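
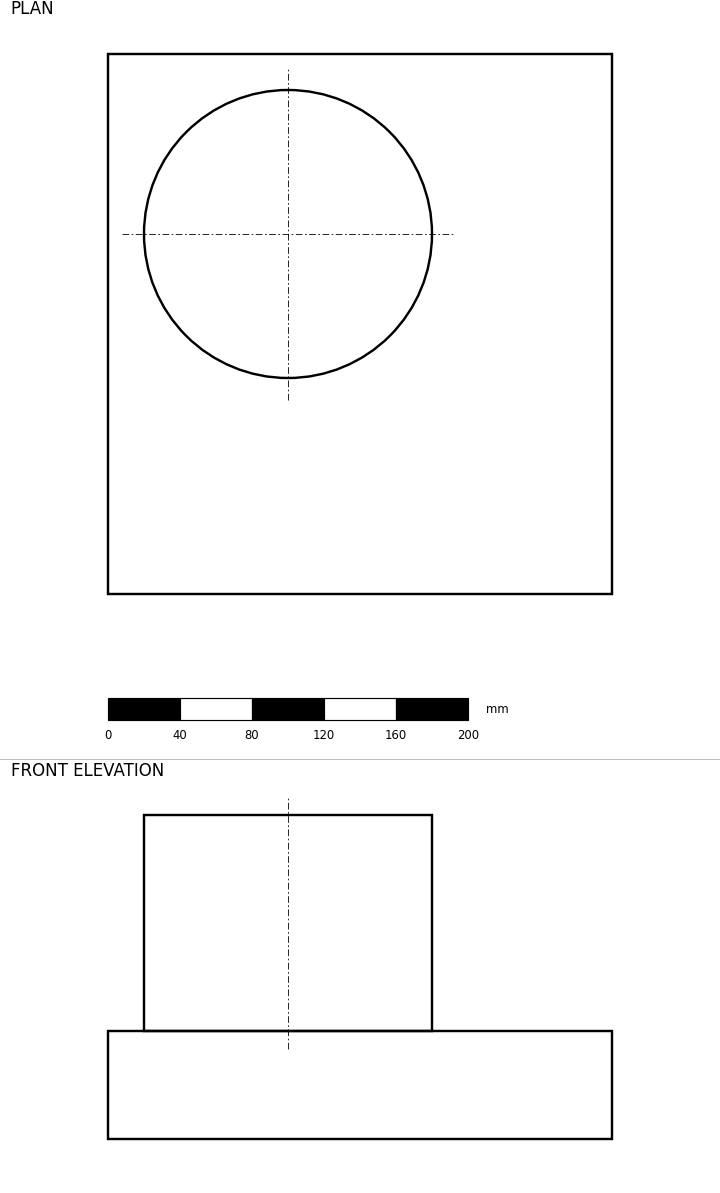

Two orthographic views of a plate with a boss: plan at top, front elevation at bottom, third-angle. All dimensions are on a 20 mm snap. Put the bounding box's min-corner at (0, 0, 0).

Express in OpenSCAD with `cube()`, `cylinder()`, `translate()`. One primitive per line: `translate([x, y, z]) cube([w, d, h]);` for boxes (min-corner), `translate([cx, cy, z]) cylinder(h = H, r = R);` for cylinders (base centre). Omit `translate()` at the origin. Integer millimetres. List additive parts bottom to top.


cube([280, 300, 60]);
translate([100, 200, 60]) cylinder(h = 120, r = 80);


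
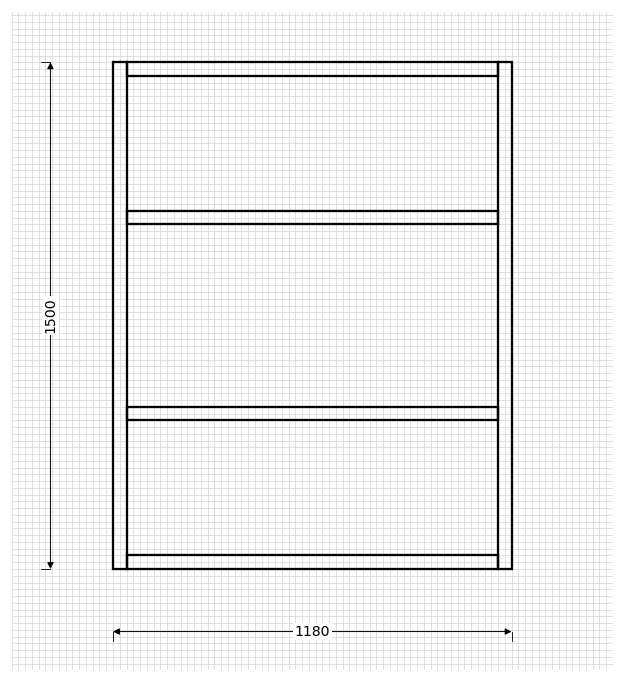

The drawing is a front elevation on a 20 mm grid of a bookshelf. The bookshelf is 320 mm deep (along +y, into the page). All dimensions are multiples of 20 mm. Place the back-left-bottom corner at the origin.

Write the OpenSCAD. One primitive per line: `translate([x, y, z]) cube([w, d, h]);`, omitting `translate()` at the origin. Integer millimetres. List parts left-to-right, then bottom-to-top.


cube([40, 320, 1500]);
translate([40, 0, 0]) cube([1100, 320, 40]);
translate([40, 0, 440]) cube([1100, 320, 40]);
translate([40, 0, 1020]) cube([1100, 320, 40]);
translate([40, 0, 1460]) cube([1100, 320, 40]);
translate([1140, 0, 0]) cube([40, 320, 1500]);


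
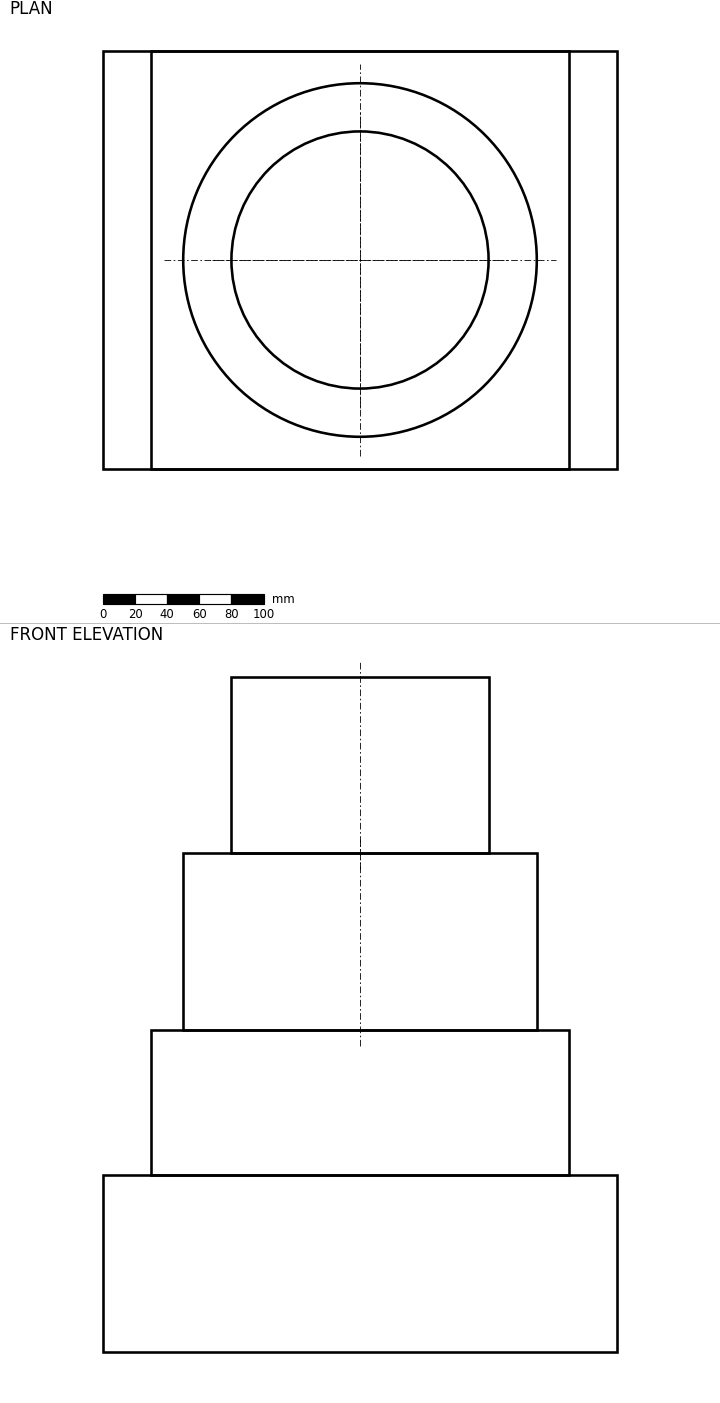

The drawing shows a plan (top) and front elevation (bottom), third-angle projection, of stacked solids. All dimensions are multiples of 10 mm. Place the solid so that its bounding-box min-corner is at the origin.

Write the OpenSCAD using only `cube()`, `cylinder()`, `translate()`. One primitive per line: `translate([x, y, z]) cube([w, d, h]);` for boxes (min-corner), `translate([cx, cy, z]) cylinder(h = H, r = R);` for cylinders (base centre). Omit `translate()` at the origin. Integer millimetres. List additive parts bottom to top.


cube([320, 260, 110]);
translate([30, 0, 110]) cube([260, 260, 90]);
translate([160, 130, 200]) cylinder(h = 110, r = 110);
translate([160, 130, 310]) cylinder(h = 110, r = 80);


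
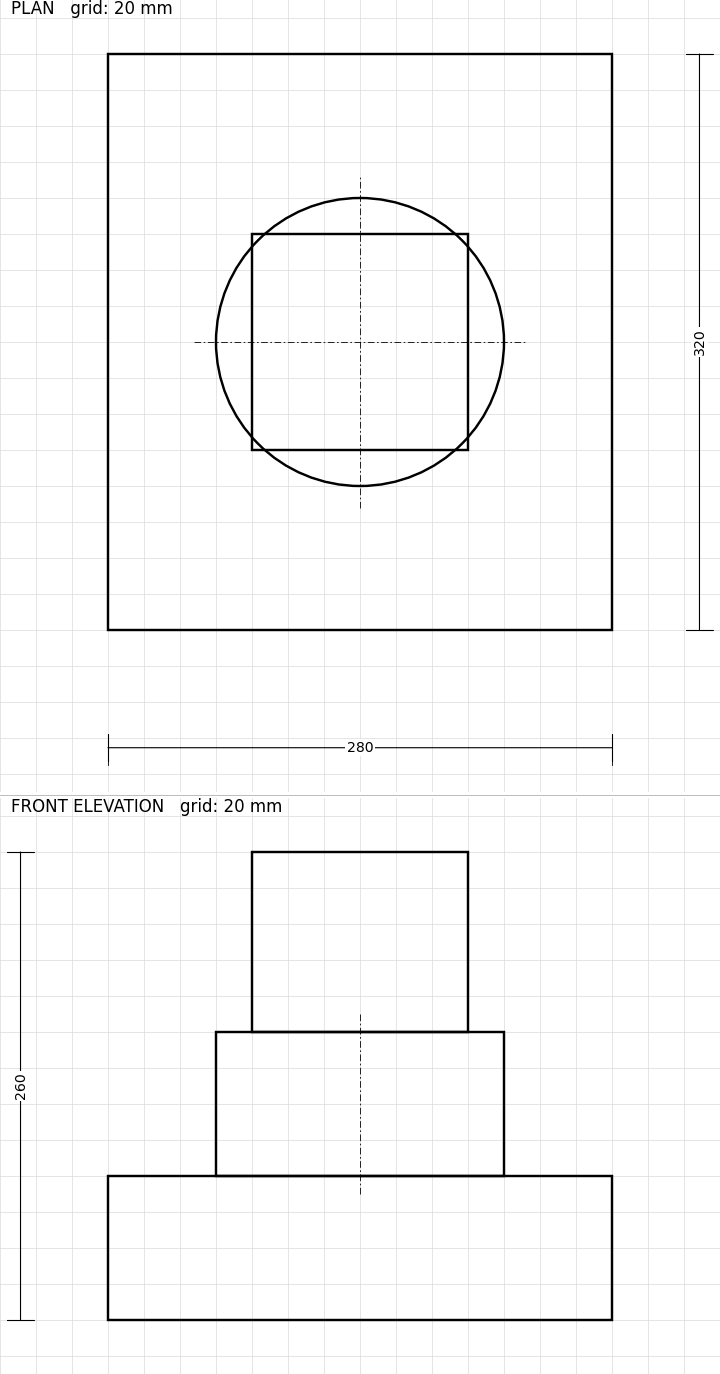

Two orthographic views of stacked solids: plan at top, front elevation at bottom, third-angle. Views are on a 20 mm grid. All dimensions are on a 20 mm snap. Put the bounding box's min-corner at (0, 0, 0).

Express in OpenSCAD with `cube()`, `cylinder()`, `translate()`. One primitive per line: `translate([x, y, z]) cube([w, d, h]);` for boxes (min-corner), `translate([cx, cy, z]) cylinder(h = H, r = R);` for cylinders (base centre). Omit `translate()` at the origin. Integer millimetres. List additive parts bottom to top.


cube([280, 320, 80]);
translate([140, 160, 80]) cylinder(h = 80, r = 80);
translate([80, 100, 160]) cube([120, 120, 100]);


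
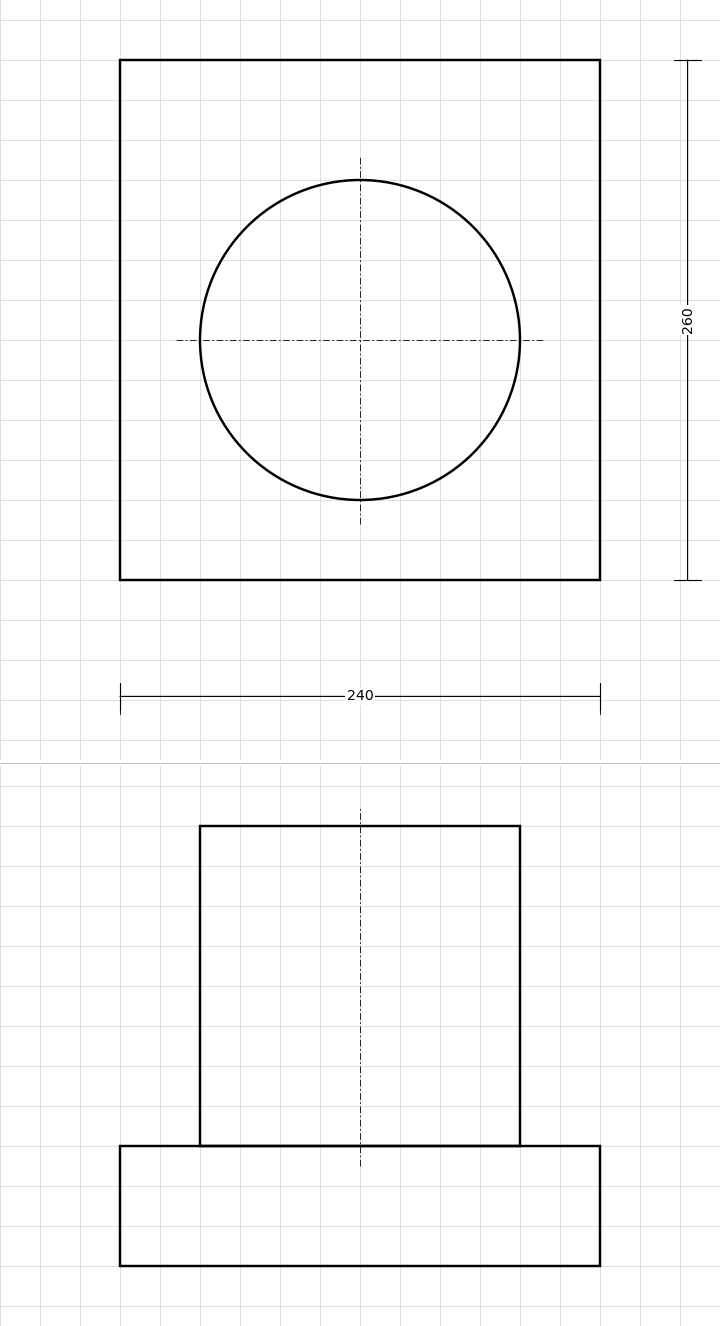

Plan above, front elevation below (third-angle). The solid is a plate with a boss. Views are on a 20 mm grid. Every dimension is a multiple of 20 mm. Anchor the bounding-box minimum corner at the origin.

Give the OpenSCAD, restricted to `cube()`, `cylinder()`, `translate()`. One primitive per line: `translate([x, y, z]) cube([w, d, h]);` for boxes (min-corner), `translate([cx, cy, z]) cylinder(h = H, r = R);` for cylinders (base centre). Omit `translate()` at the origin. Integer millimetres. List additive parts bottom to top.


cube([240, 260, 60]);
translate([120, 120, 60]) cylinder(h = 160, r = 80);


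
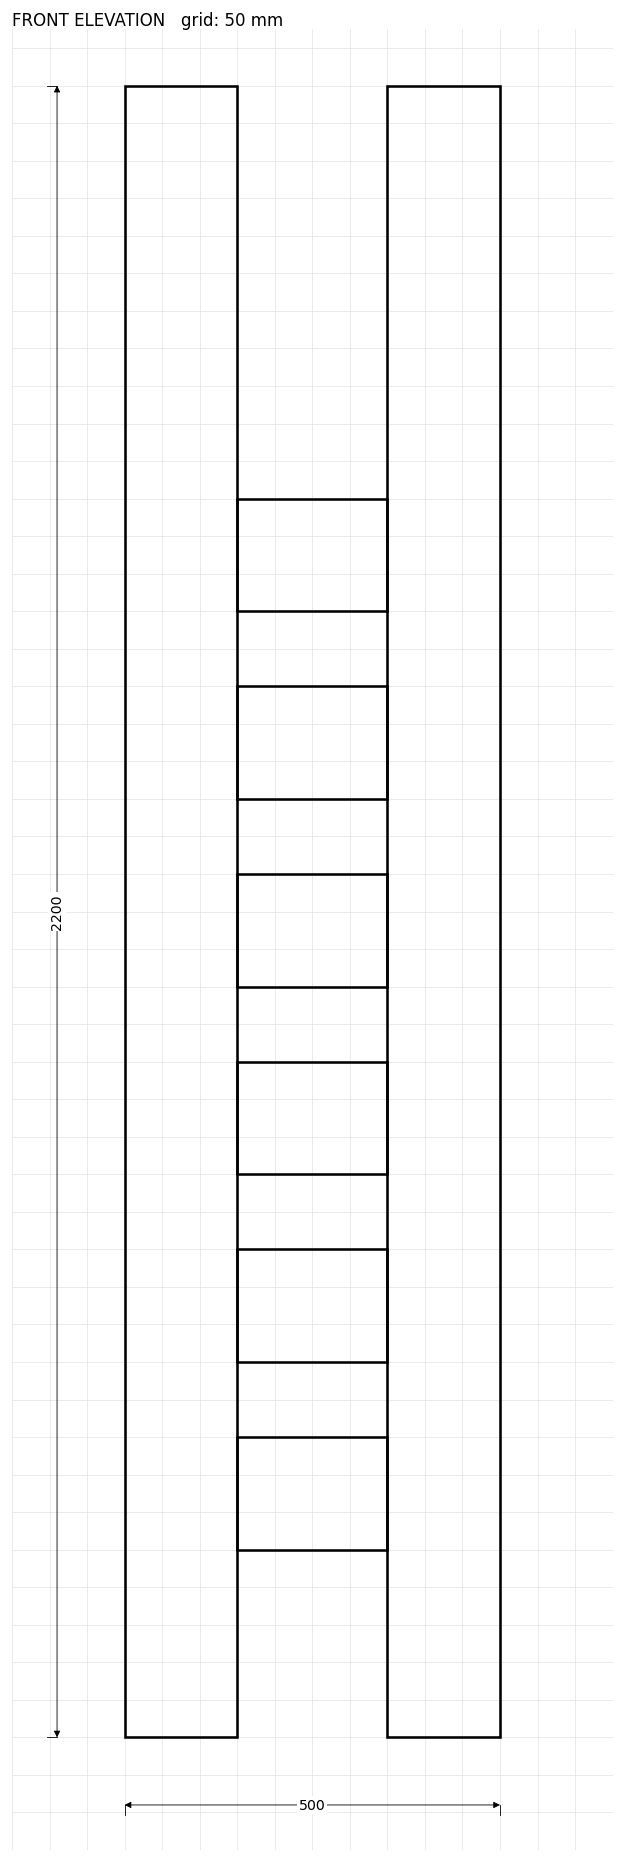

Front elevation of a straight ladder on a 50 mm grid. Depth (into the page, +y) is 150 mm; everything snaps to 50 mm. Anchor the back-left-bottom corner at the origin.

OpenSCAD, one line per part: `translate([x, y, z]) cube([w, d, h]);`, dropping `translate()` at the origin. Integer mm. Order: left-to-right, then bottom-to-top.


cube([150, 150, 2200]);
translate([150, 0, 250]) cube([200, 150, 150]);
translate([150, 0, 500]) cube([200, 150, 150]);
translate([150, 0, 750]) cube([200, 150, 150]);
translate([150, 0, 1000]) cube([200, 150, 150]);
translate([150, 0, 1250]) cube([200, 150, 150]);
translate([150, 0, 1500]) cube([200, 150, 150]);
translate([350, 0, 0]) cube([150, 150, 2200]);


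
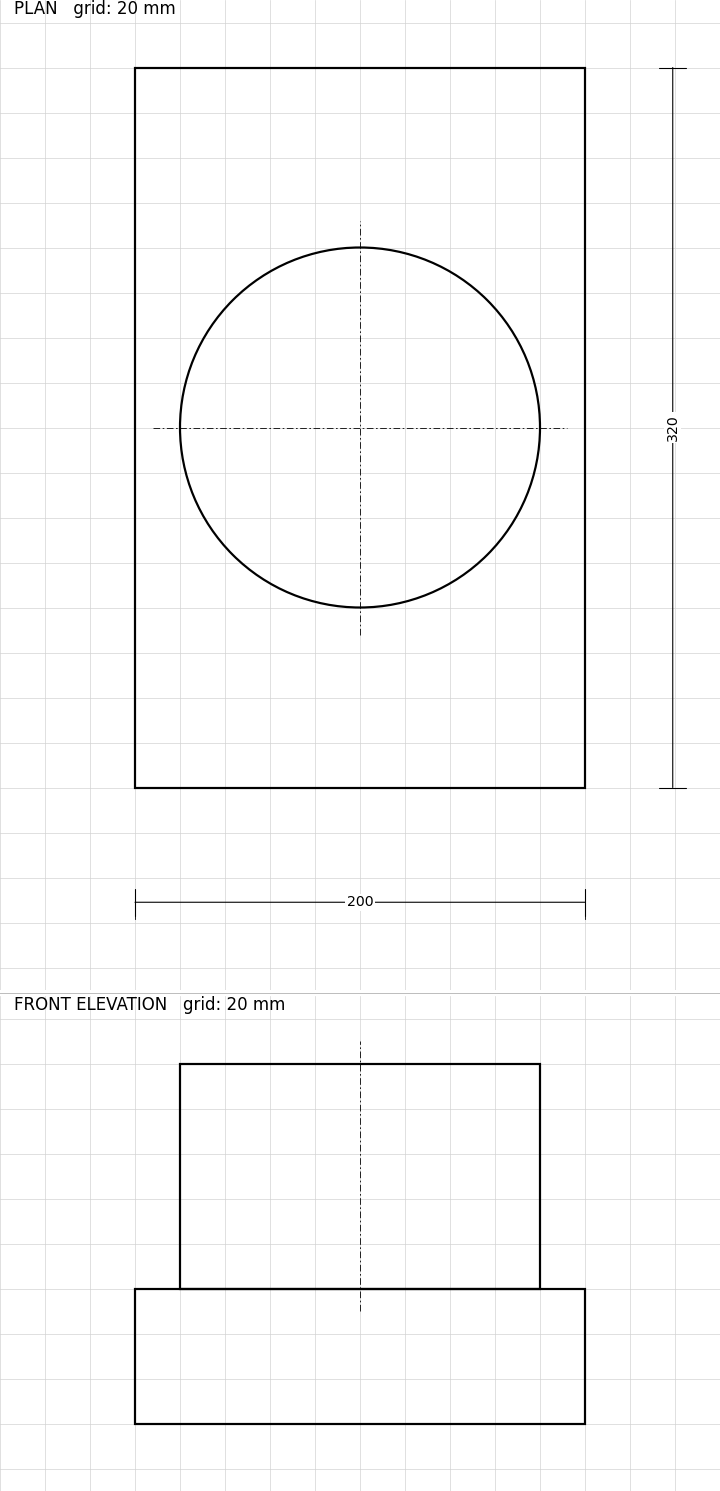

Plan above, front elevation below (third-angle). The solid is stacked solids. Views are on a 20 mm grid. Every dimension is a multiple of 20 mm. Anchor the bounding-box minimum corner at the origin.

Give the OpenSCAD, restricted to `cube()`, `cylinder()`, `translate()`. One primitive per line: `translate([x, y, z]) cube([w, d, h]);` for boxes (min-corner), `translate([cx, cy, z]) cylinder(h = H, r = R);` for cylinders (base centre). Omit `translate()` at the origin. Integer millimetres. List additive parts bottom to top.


cube([200, 320, 60]);
translate([100, 160, 60]) cylinder(h = 100, r = 80);


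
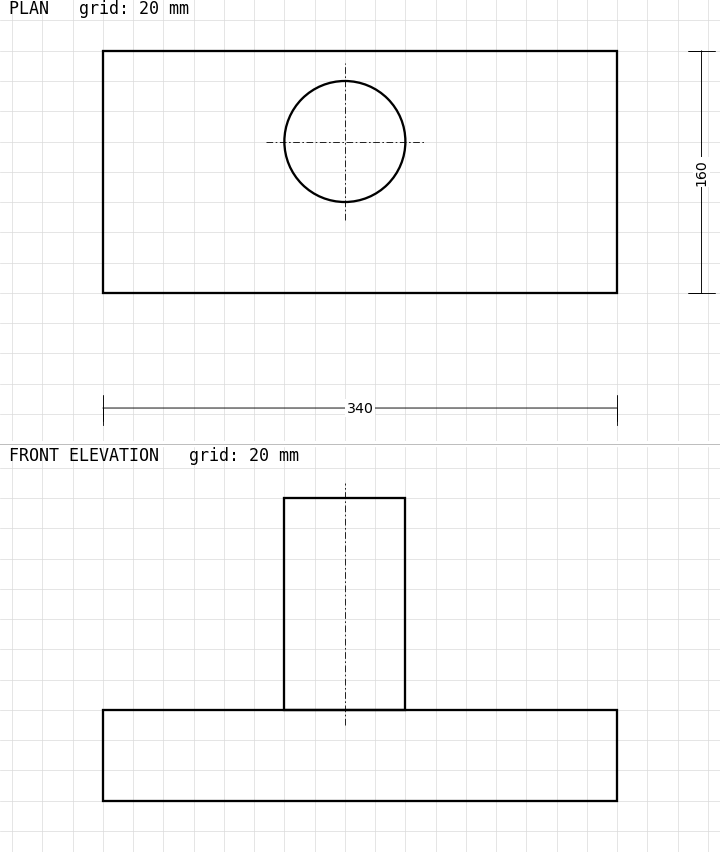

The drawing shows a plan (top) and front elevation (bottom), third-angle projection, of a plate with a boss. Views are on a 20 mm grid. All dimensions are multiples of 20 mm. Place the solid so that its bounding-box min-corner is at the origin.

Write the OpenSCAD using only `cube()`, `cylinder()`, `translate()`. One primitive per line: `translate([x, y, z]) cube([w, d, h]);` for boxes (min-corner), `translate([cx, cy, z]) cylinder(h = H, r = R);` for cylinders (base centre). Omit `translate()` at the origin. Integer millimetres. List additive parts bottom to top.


cube([340, 160, 60]);
translate([160, 100, 60]) cylinder(h = 140, r = 40);


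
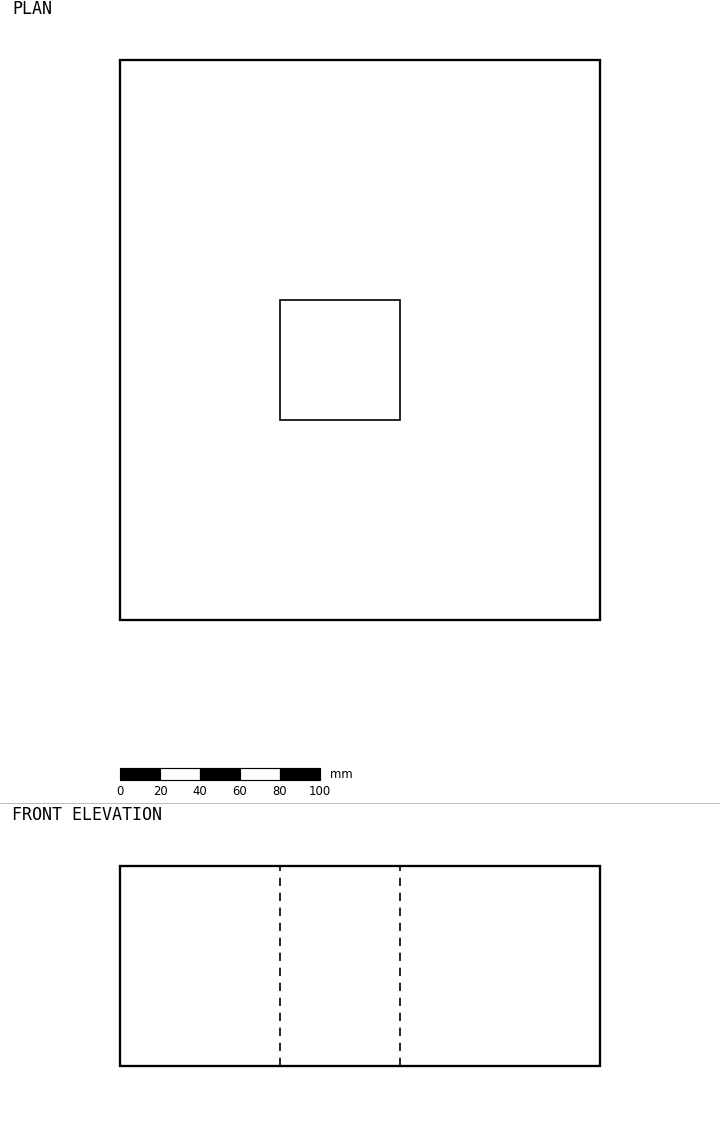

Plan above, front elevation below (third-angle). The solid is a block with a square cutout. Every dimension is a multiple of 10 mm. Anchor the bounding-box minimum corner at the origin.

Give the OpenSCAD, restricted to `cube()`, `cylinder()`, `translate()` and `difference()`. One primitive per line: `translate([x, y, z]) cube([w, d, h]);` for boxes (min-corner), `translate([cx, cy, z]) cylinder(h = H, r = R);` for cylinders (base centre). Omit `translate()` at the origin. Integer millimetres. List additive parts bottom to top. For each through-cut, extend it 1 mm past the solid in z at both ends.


difference() {
  cube([240, 280, 100]);
  translate([80, 100, -1]) cube([60, 60, 102]);
}


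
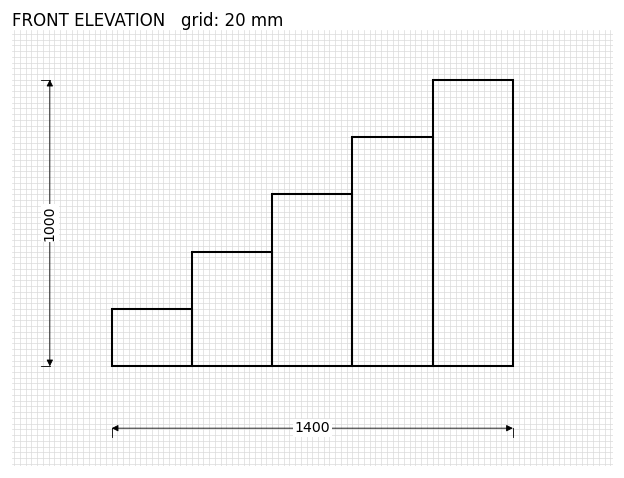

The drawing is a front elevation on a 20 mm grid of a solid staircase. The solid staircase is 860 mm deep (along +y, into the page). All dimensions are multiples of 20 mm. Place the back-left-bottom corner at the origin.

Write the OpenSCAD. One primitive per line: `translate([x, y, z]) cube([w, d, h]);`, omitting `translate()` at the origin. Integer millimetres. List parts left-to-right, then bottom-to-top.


cube([280, 860, 200]);
translate([280, 0, 0]) cube([280, 860, 400]);
translate([560, 0, 0]) cube([280, 860, 600]);
translate([840, 0, 0]) cube([280, 860, 800]);
translate([1120, 0, 0]) cube([280, 860, 1000]);


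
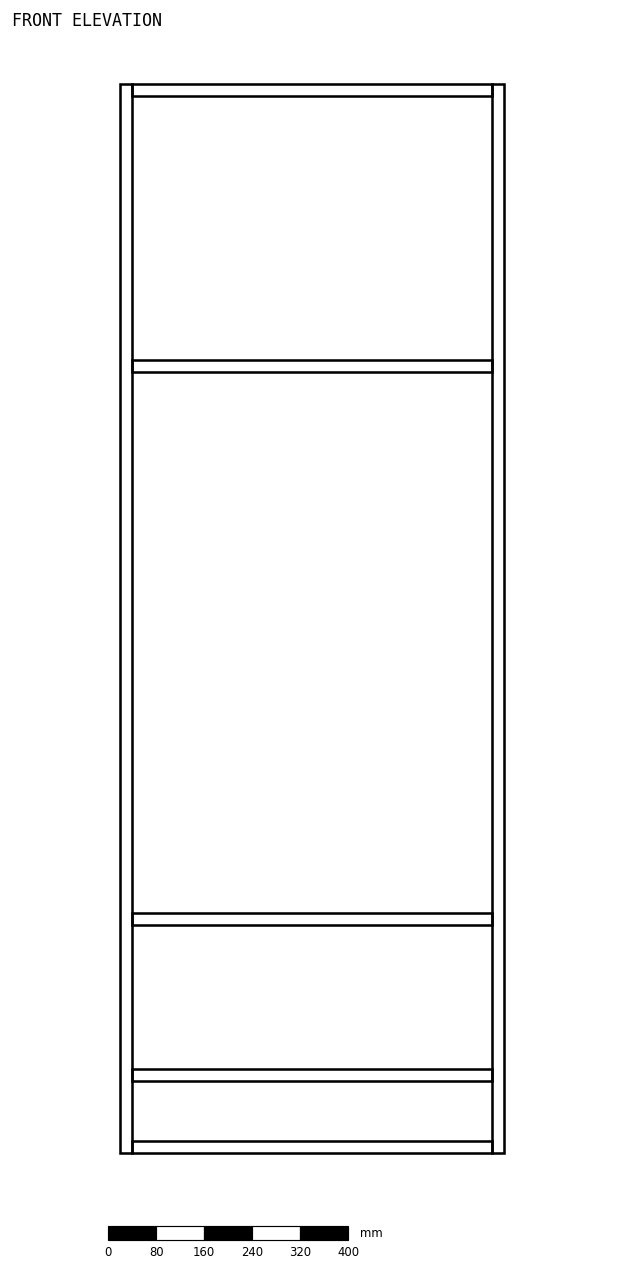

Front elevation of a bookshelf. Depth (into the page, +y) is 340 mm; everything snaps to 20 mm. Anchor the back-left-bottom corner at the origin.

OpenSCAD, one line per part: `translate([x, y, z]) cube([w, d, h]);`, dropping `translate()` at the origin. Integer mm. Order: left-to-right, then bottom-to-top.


cube([20, 340, 1780]);
translate([20, 0, 0]) cube([600, 340, 20]);
translate([20, 0, 120]) cube([600, 340, 20]);
translate([20, 0, 380]) cube([600, 340, 20]);
translate([20, 0, 1300]) cube([600, 340, 20]);
translate([20, 0, 1760]) cube([600, 340, 20]);
translate([620, 0, 0]) cube([20, 340, 1780]);


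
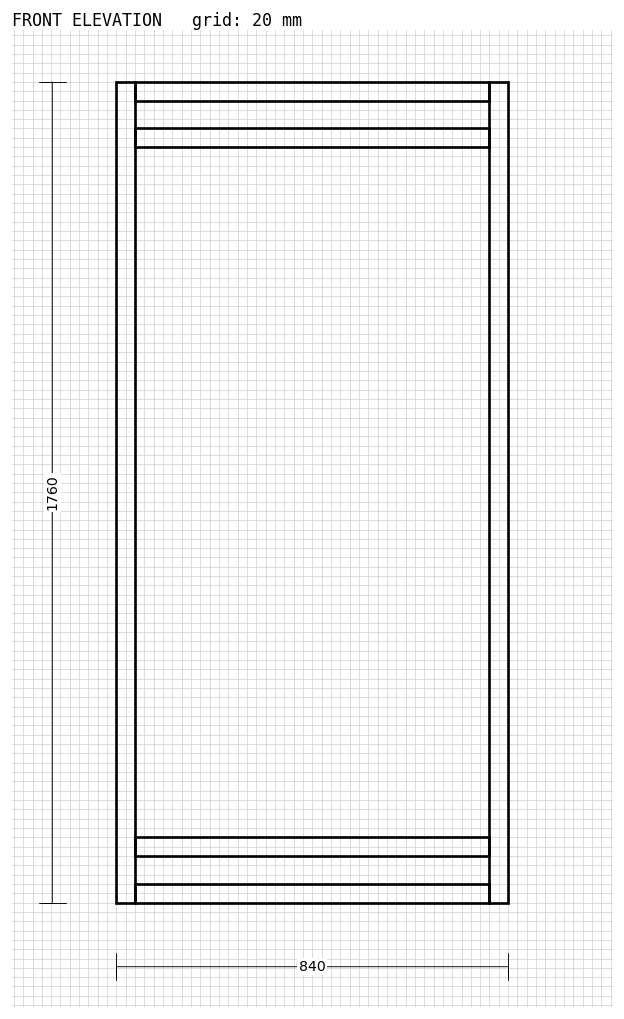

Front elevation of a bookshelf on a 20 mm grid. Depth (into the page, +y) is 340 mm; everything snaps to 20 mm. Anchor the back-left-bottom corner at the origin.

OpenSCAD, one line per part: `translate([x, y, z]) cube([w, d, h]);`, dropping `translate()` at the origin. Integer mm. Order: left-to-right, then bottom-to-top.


cube([40, 340, 1760]);
translate([40, 0, 0]) cube([760, 340, 40]);
translate([40, 0, 100]) cube([760, 340, 40]);
translate([40, 0, 1620]) cube([760, 340, 40]);
translate([40, 0, 1720]) cube([760, 340, 40]);
translate([800, 0, 0]) cube([40, 340, 1760]);


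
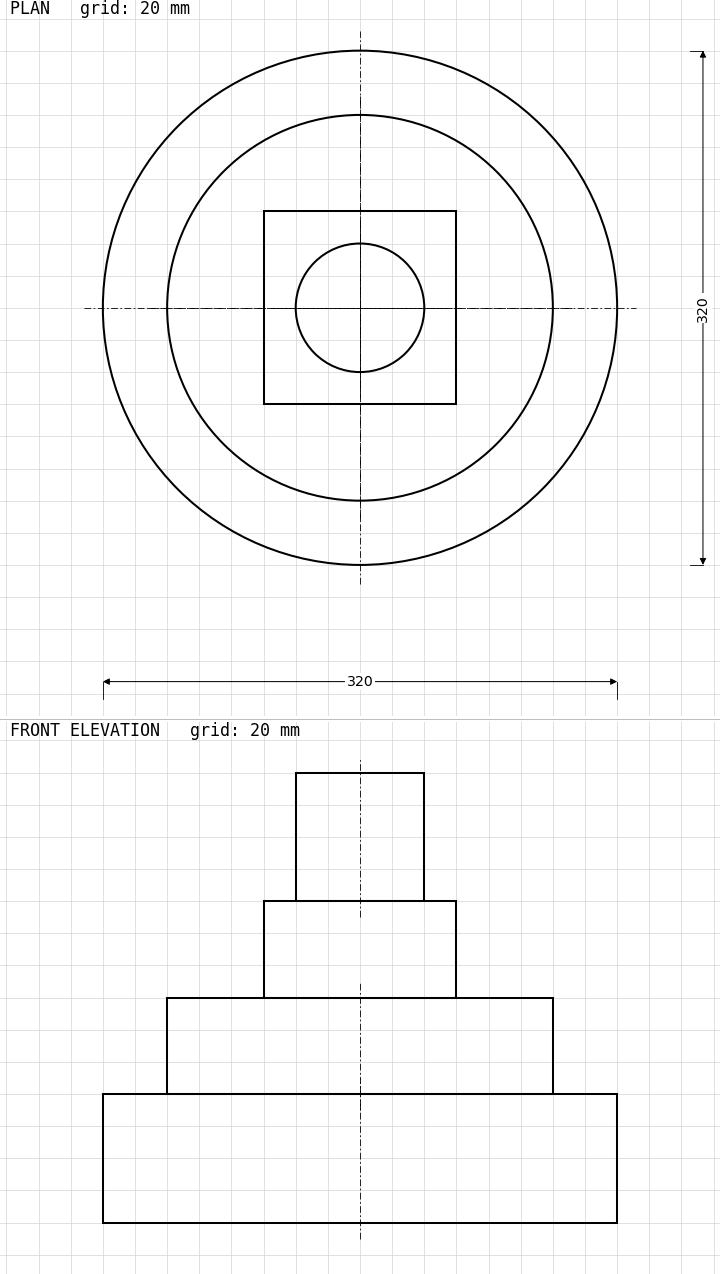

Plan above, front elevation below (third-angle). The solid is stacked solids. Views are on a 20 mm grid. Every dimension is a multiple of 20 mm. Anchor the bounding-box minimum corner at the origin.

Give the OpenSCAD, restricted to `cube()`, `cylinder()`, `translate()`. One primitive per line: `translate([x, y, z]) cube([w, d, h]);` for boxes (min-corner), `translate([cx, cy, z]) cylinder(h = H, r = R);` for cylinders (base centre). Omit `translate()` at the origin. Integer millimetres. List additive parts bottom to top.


translate([160, 160, 0]) cylinder(h = 80, r = 160);
translate([160, 160, 80]) cylinder(h = 60, r = 120);
translate([100, 100, 140]) cube([120, 120, 60]);
translate([160, 160, 200]) cylinder(h = 80, r = 40);


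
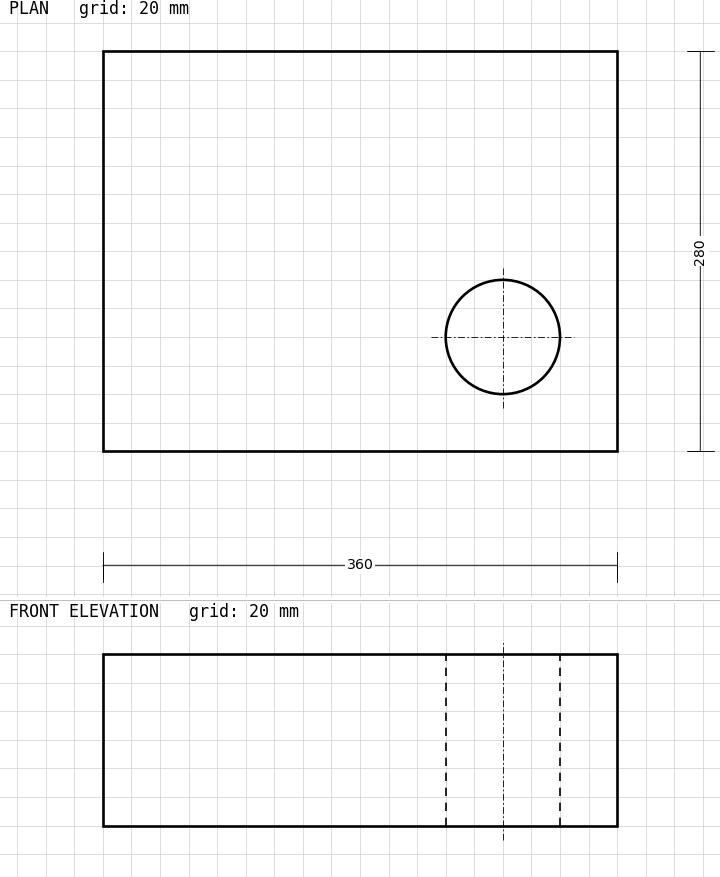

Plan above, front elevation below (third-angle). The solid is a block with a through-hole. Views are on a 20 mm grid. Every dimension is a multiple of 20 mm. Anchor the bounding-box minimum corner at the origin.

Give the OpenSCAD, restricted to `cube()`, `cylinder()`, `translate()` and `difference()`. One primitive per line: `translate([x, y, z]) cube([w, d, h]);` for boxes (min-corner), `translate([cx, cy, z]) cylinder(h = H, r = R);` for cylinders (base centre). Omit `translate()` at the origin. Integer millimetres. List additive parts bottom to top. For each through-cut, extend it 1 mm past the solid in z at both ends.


difference() {
  cube([360, 280, 120]);
  translate([280, 80, -1]) cylinder(h = 122, r = 40);
}


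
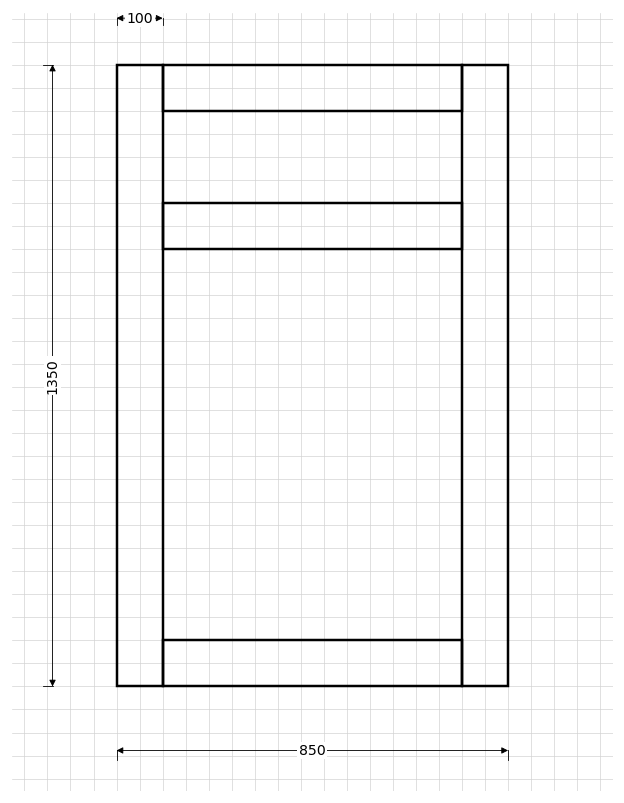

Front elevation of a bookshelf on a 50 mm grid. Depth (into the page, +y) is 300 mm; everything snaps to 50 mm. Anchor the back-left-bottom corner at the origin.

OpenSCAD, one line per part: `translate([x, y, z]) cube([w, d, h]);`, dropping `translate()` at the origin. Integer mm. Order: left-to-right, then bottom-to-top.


cube([100, 300, 1350]);
translate([100, 0, 0]) cube([650, 300, 100]);
translate([100, 0, 950]) cube([650, 300, 100]);
translate([100, 0, 1250]) cube([650, 300, 100]);
translate([750, 0, 0]) cube([100, 300, 1350]);


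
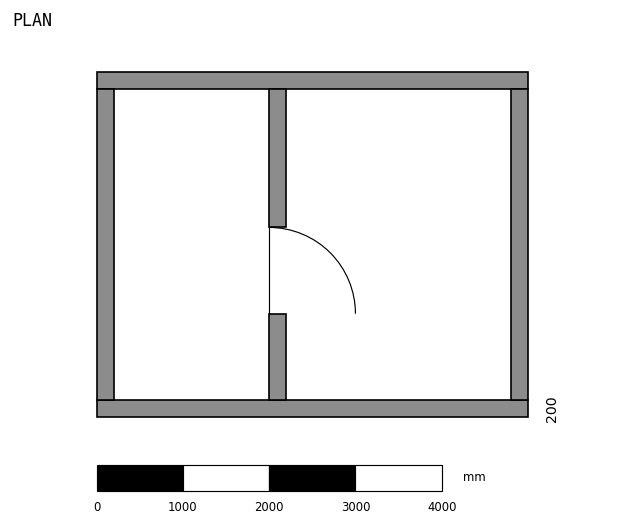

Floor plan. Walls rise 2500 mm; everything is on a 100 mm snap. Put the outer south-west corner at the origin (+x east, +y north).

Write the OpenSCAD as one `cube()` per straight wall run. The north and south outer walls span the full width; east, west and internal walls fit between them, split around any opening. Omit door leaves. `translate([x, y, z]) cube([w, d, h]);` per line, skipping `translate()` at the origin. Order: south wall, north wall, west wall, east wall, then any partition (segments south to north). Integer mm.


cube([5000, 200, 2500]);
translate([0, 3800, 0]) cube([5000, 200, 2500]);
translate([0, 200, 0]) cube([200, 3600, 2500]);
translate([4800, 200, 0]) cube([200, 3600, 2500]);
translate([2000, 200, 0]) cube([200, 1000, 2500]);
translate([2000, 2200, 0]) cube([200, 1600, 2500]);


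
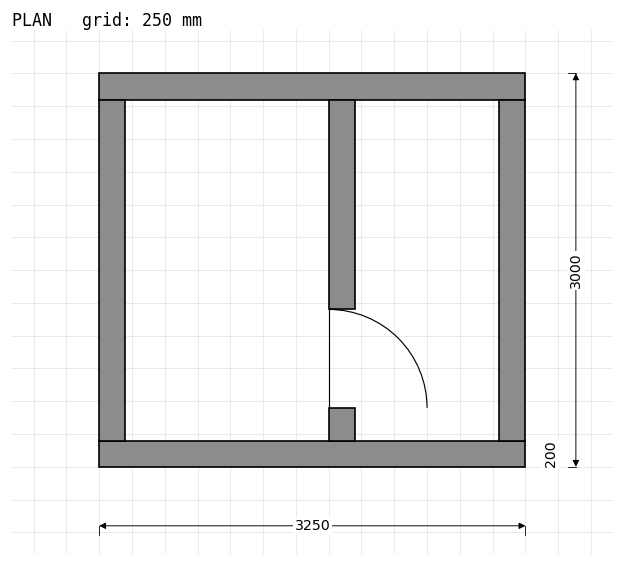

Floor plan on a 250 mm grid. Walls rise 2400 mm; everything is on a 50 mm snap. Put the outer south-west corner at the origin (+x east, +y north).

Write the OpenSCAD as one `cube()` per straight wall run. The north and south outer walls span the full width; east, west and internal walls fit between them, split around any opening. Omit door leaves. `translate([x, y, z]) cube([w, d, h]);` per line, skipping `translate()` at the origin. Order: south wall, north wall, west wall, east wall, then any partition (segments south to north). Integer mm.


cube([3250, 200, 2400]);
translate([0, 2800, 0]) cube([3250, 200, 2400]);
translate([0, 200, 0]) cube([200, 2600, 2400]);
translate([3050, 200, 0]) cube([200, 2600, 2400]);
translate([1750, 200, 0]) cube([200, 250, 2400]);
translate([1750, 1200, 0]) cube([200, 1600, 2400]);


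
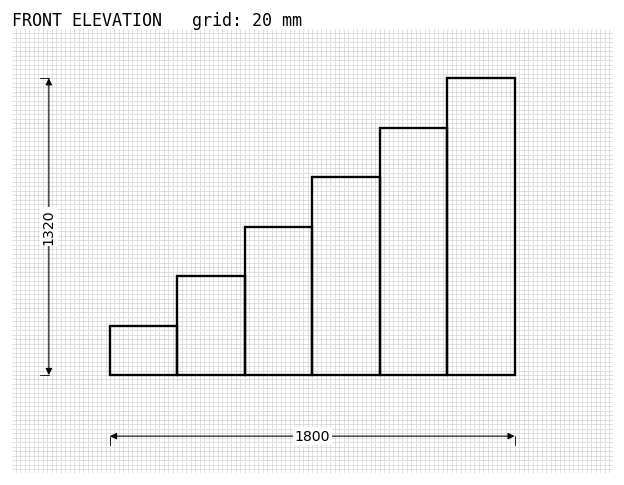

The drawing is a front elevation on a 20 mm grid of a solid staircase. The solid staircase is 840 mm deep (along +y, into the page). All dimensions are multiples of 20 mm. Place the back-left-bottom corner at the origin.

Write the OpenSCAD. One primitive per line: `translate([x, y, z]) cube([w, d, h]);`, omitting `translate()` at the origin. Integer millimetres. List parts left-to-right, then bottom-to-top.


cube([300, 840, 220]);
translate([300, 0, 0]) cube([300, 840, 440]);
translate([600, 0, 0]) cube([300, 840, 660]);
translate([900, 0, 0]) cube([300, 840, 880]);
translate([1200, 0, 0]) cube([300, 840, 1100]);
translate([1500, 0, 0]) cube([300, 840, 1320]);


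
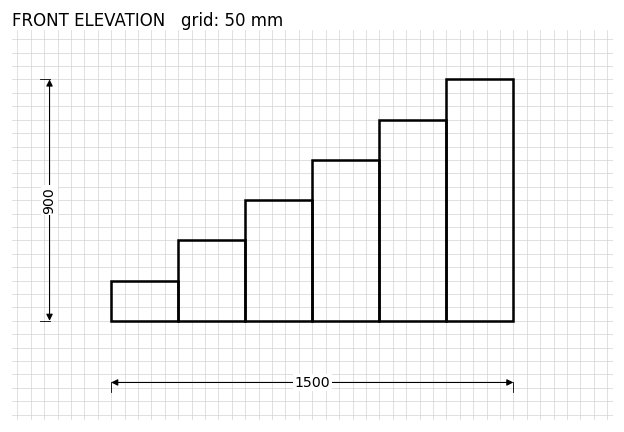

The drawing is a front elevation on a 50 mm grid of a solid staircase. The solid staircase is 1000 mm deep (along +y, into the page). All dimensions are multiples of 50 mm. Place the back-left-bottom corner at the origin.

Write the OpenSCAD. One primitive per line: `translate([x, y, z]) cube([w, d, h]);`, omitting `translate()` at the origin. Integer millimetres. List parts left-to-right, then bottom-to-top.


cube([250, 1000, 150]);
translate([250, 0, 0]) cube([250, 1000, 300]);
translate([500, 0, 0]) cube([250, 1000, 450]);
translate([750, 0, 0]) cube([250, 1000, 600]);
translate([1000, 0, 0]) cube([250, 1000, 750]);
translate([1250, 0, 0]) cube([250, 1000, 900]);


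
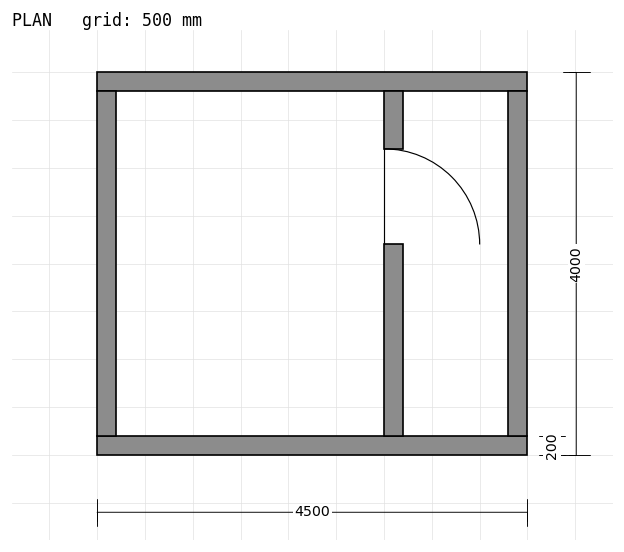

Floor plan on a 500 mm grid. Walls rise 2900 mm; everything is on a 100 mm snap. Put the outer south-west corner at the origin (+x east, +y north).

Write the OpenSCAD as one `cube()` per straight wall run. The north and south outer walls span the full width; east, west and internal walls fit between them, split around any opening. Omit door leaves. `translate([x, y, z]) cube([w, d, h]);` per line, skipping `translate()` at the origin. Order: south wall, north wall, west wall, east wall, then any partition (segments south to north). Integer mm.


cube([4500, 200, 2900]);
translate([0, 3800, 0]) cube([4500, 200, 2900]);
translate([0, 200, 0]) cube([200, 3600, 2900]);
translate([4300, 200, 0]) cube([200, 3600, 2900]);
translate([3000, 200, 0]) cube([200, 2000, 2900]);
translate([3000, 3200, 0]) cube([200, 600, 2900]);


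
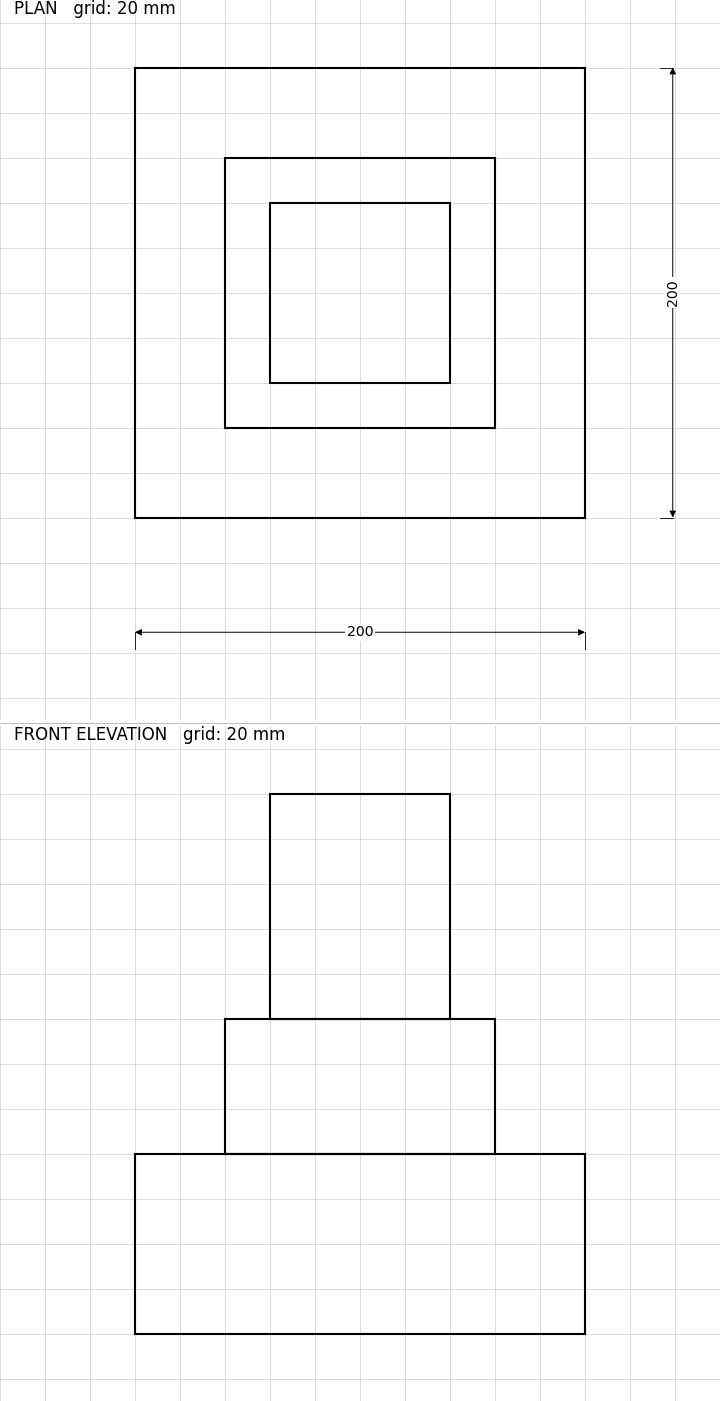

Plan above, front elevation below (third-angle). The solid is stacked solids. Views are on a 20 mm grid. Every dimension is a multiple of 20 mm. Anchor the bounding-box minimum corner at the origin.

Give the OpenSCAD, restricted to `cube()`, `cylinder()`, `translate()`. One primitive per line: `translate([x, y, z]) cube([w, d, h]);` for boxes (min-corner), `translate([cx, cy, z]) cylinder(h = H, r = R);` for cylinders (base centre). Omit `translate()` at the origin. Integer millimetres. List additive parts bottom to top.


cube([200, 200, 80]);
translate([40, 40, 80]) cube([120, 120, 60]);
translate([60, 60, 140]) cube([80, 80, 100]);


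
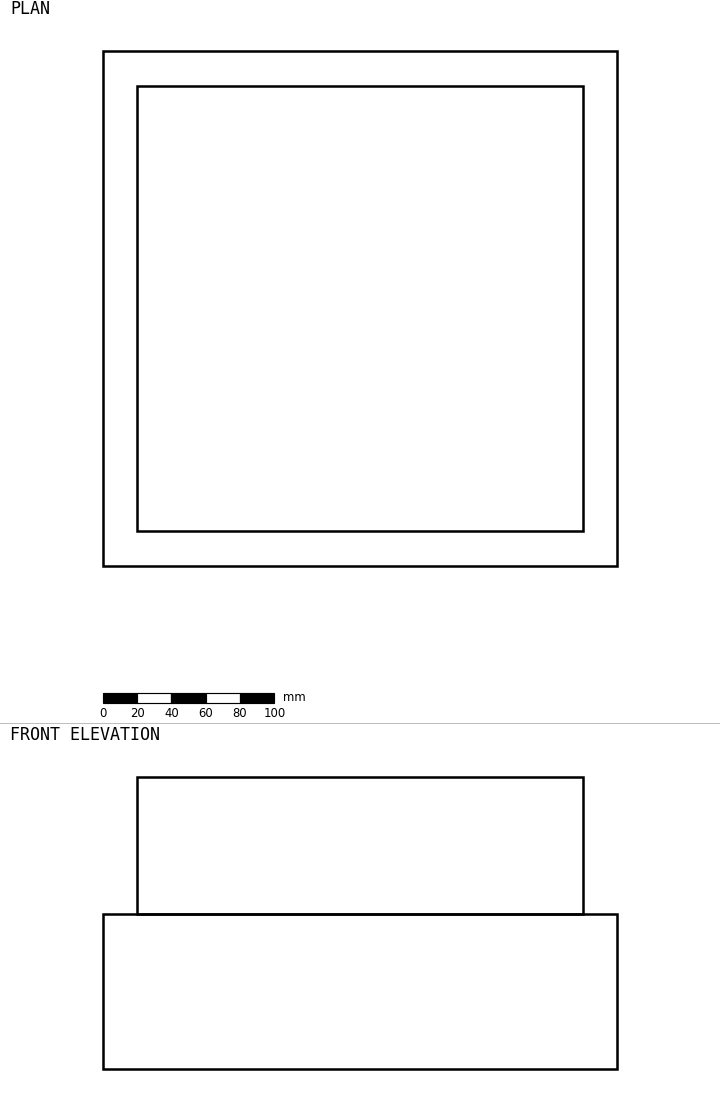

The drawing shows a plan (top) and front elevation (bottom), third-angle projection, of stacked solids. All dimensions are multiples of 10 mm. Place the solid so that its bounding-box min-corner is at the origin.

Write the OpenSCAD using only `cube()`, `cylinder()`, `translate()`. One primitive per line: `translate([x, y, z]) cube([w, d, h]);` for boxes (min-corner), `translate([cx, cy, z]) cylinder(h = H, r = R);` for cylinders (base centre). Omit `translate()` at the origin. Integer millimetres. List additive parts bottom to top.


cube([300, 300, 90]);
translate([20, 20, 90]) cube([260, 260, 80]);


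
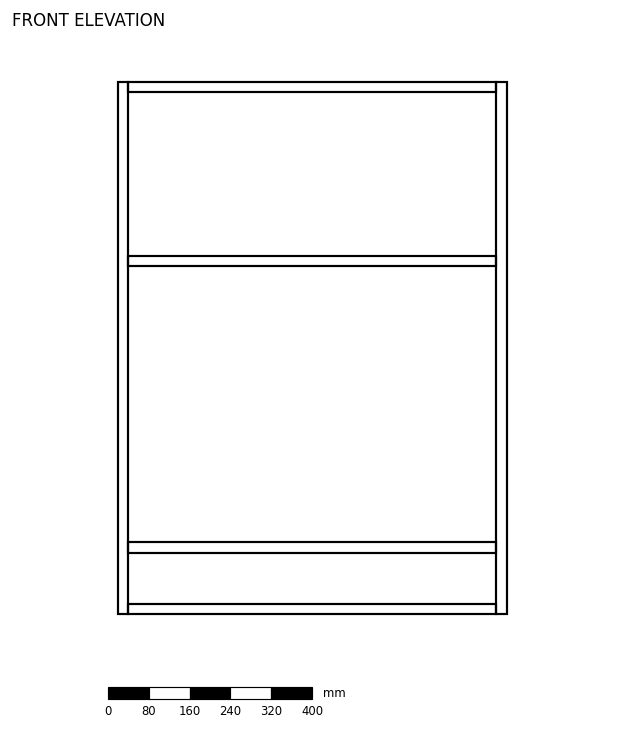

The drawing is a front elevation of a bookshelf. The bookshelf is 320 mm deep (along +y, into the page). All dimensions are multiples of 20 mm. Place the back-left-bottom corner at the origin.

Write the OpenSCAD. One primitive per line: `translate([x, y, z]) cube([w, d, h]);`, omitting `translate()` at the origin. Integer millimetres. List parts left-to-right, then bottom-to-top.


cube([20, 320, 1040]);
translate([20, 0, 0]) cube([720, 320, 20]);
translate([20, 0, 120]) cube([720, 320, 20]);
translate([20, 0, 680]) cube([720, 320, 20]);
translate([20, 0, 1020]) cube([720, 320, 20]);
translate([740, 0, 0]) cube([20, 320, 1040]);


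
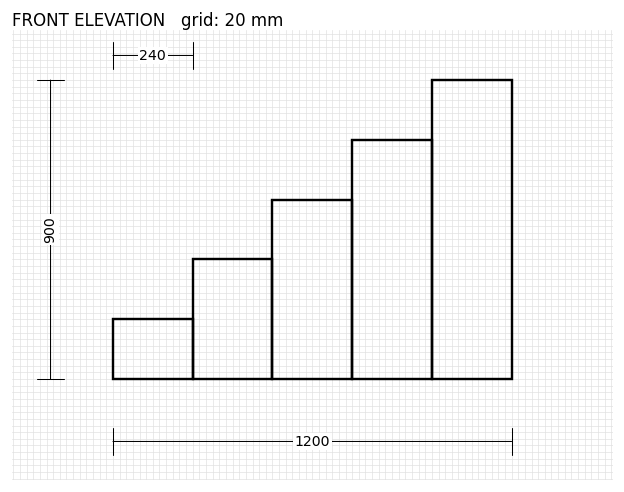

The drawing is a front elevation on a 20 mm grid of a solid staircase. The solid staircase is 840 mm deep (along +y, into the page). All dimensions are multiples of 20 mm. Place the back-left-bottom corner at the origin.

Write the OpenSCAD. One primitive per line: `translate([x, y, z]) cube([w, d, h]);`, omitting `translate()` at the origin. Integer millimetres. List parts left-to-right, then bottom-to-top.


cube([240, 840, 180]);
translate([240, 0, 0]) cube([240, 840, 360]);
translate([480, 0, 0]) cube([240, 840, 540]);
translate([720, 0, 0]) cube([240, 840, 720]);
translate([960, 0, 0]) cube([240, 840, 900]);


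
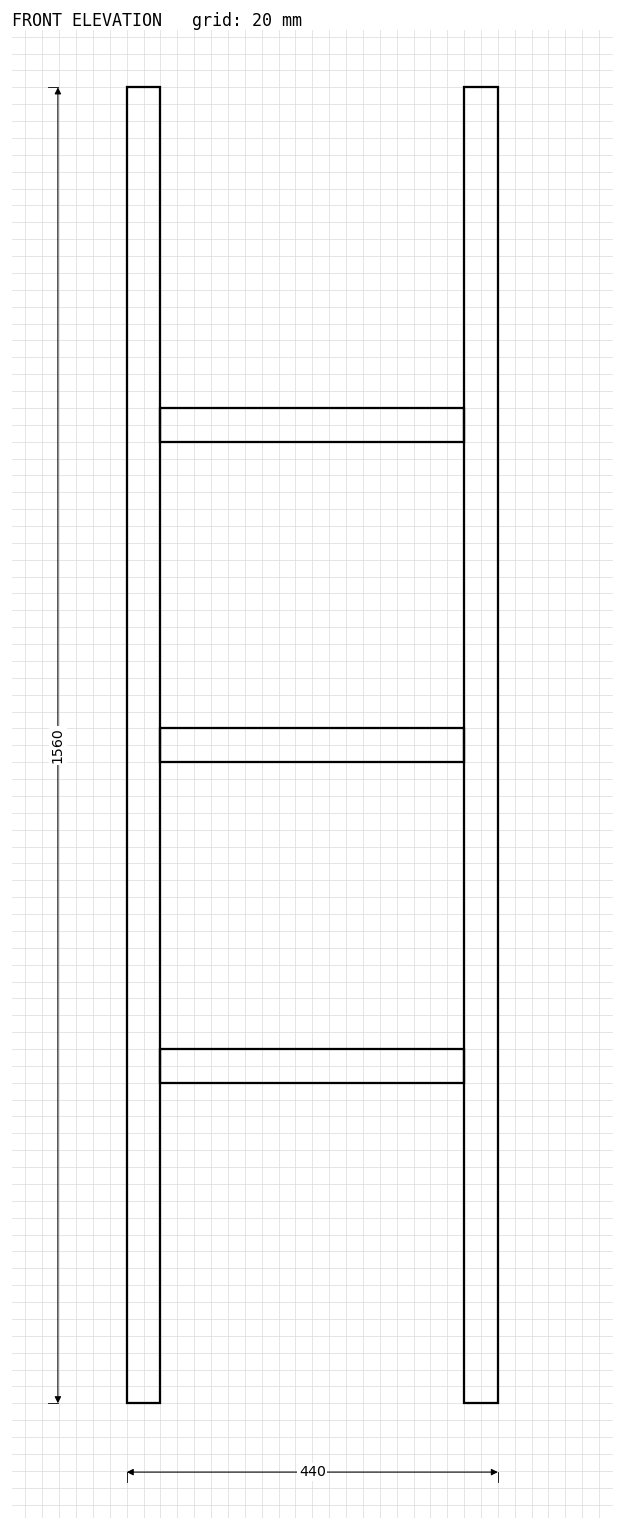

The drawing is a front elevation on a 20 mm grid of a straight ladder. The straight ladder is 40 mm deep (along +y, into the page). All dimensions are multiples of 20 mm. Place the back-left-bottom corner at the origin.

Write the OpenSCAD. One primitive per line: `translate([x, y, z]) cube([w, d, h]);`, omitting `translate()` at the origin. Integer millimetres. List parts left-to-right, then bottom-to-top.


cube([40, 40, 1560]);
translate([40, 0, 380]) cube([360, 40, 40]);
translate([40, 0, 760]) cube([360, 40, 40]);
translate([40, 0, 1140]) cube([360, 40, 40]);
translate([400, 0, 0]) cube([40, 40, 1560]);


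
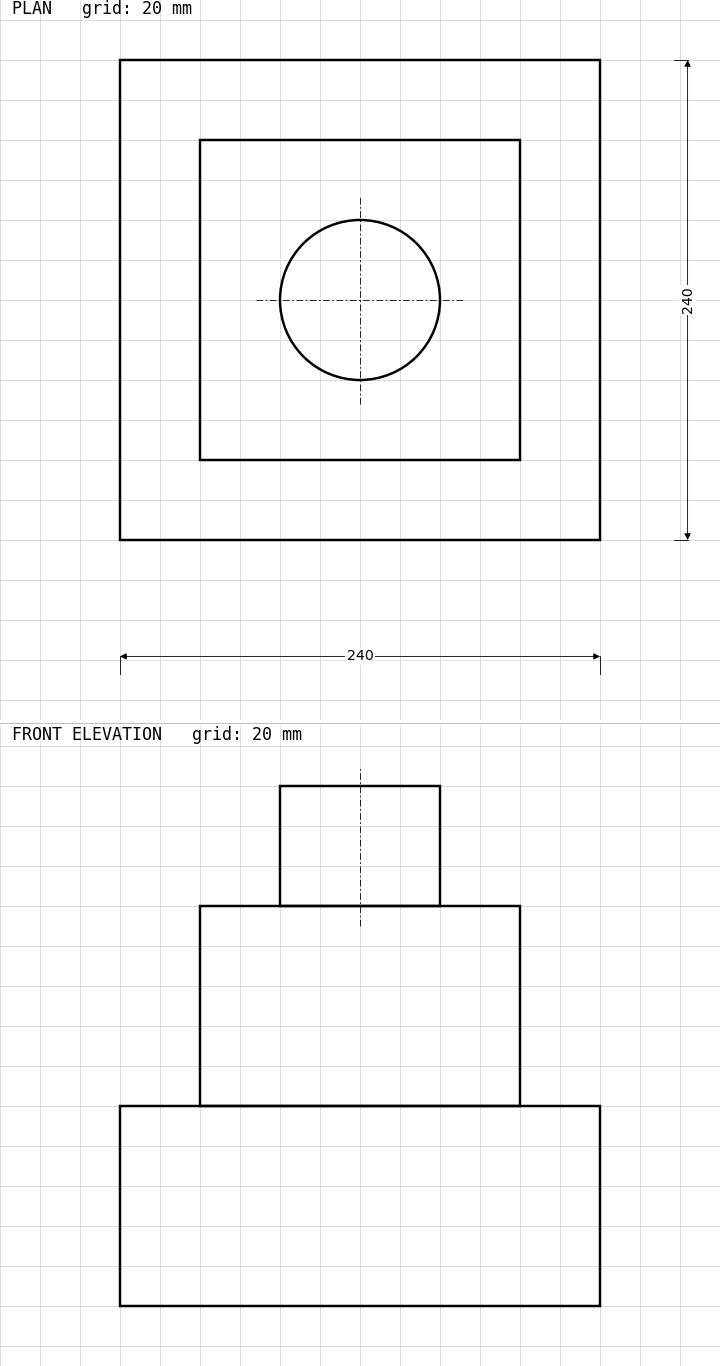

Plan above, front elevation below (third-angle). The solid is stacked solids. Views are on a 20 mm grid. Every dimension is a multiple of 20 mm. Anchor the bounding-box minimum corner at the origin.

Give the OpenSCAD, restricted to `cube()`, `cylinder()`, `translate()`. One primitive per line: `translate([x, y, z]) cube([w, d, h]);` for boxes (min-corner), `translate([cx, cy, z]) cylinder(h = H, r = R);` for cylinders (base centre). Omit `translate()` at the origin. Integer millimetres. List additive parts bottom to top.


cube([240, 240, 100]);
translate([40, 40, 100]) cube([160, 160, 100]);
translate([120, 120, 200]) cylinder(h = 60, r = 40);


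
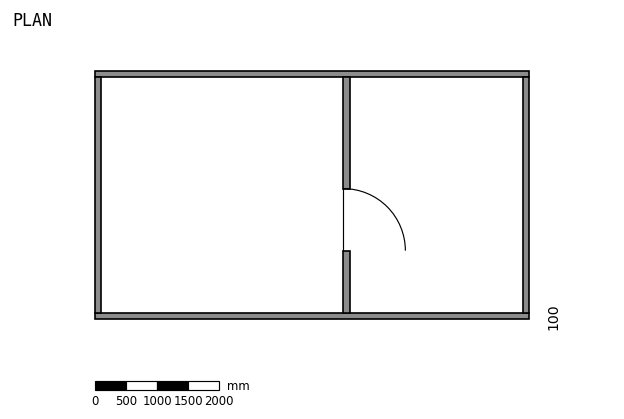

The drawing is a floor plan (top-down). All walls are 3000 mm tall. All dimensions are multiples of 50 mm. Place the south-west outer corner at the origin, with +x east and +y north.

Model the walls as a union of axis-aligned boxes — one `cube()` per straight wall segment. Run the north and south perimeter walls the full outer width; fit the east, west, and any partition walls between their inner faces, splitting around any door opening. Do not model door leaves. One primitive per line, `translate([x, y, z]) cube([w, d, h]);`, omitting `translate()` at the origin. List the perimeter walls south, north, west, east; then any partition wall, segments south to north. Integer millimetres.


cube([7000, 100, 3000]);
translate([0, 3900, 0]) cube([7000, 100, 3000]);
translate([0, 100, 0]) cube([100, 3800, 3000]);
translate([6900, 100, 0]) cube([100, 3800, 3000]);
translate([4000, 100, 0]) cube([100, 1000, 3000]);
translate([4000, 2100, 0]) cube([100, 1800, 3000]);


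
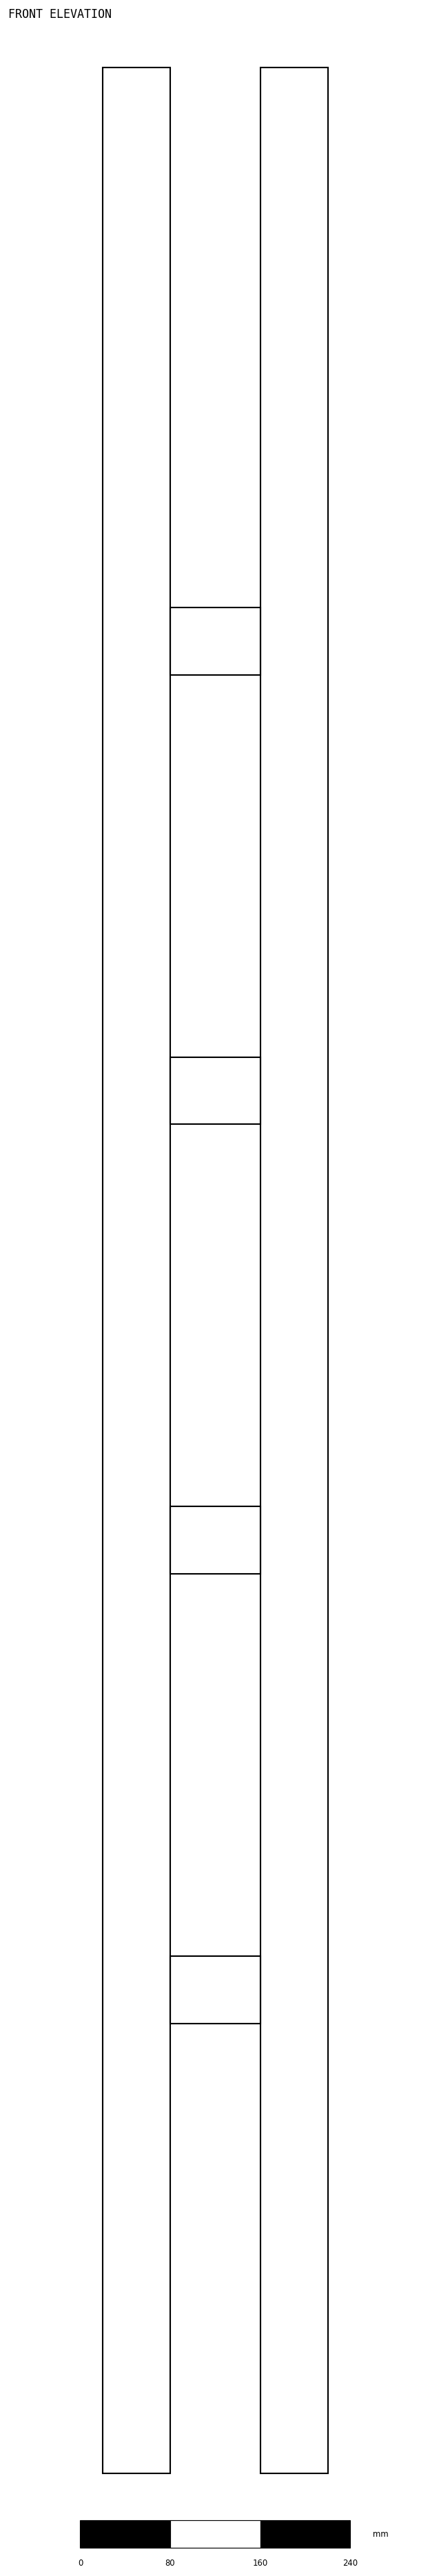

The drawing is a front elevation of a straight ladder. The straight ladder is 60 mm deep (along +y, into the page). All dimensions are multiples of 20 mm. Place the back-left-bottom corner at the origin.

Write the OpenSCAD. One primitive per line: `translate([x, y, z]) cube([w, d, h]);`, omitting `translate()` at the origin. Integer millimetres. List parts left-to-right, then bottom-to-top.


cube([60, 60, 2140]);
translate([60, 0, 400]) cube([80, 60, 60]);
translate([60, 0, 800]) cube([80, 60, 60]);
translate([60, 0, 1200]) cube([80, 60, 60]);
translate([60, 0, 1600]) cube([80, 60, 60]);
translate([140, 0, 0]) cube([60, 60, 2140]);


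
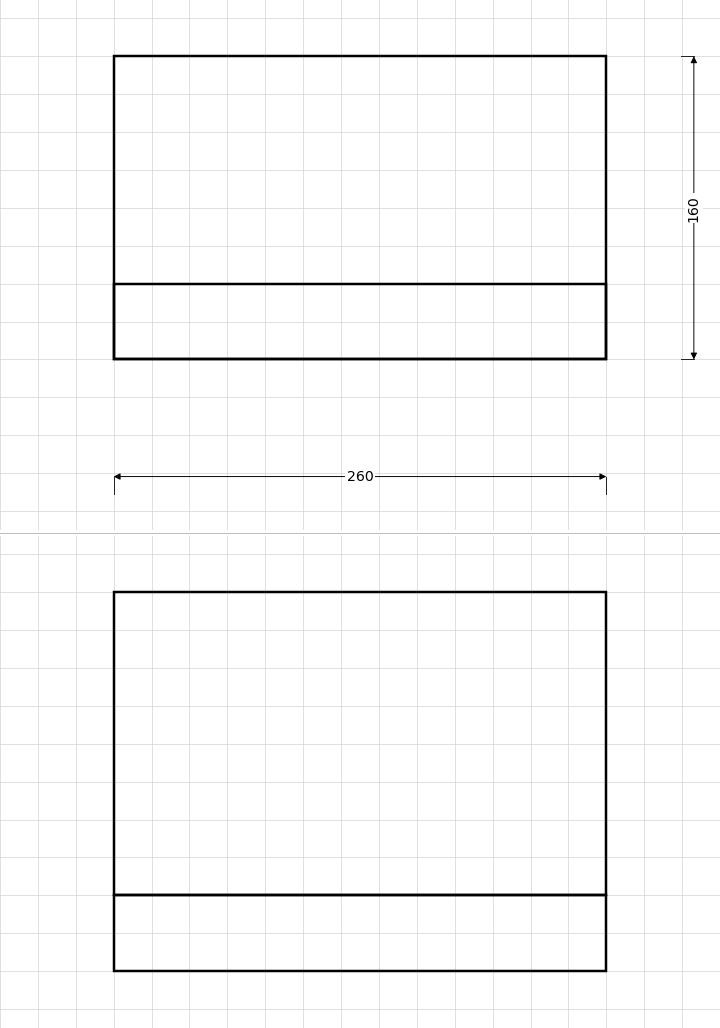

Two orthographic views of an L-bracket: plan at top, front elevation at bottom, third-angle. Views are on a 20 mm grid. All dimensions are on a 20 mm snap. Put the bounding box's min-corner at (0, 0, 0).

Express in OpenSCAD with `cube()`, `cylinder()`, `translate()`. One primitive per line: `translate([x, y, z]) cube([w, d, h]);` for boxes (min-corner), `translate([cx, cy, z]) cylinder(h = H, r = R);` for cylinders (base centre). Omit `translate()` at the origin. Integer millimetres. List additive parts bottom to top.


cube([260, 160, 40]);
translate([0, 0, 40]) cube([260, 40, 160]);


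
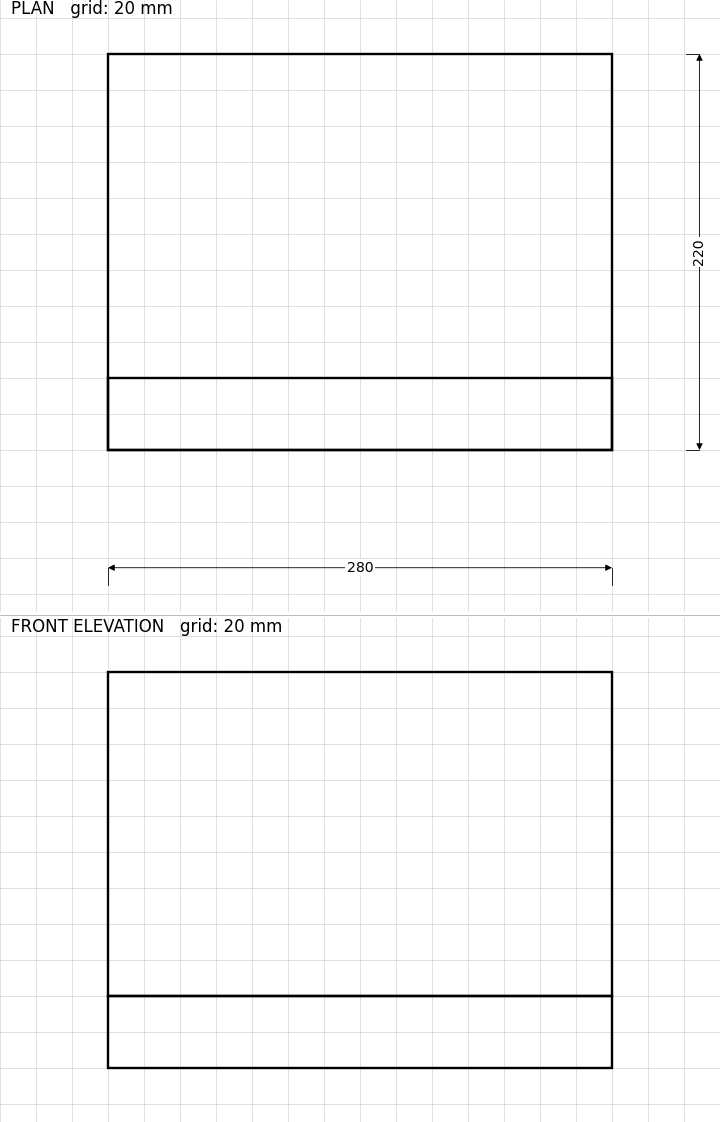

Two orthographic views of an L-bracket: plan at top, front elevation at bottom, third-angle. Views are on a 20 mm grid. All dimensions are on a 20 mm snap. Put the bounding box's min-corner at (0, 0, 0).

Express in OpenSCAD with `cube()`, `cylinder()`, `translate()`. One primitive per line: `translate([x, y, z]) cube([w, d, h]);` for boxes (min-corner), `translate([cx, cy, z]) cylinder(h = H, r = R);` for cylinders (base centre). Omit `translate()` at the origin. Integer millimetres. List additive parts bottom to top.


cube([280, 220, 40]);
translate([0, 0, 40]) cube([280, 40, 180]);


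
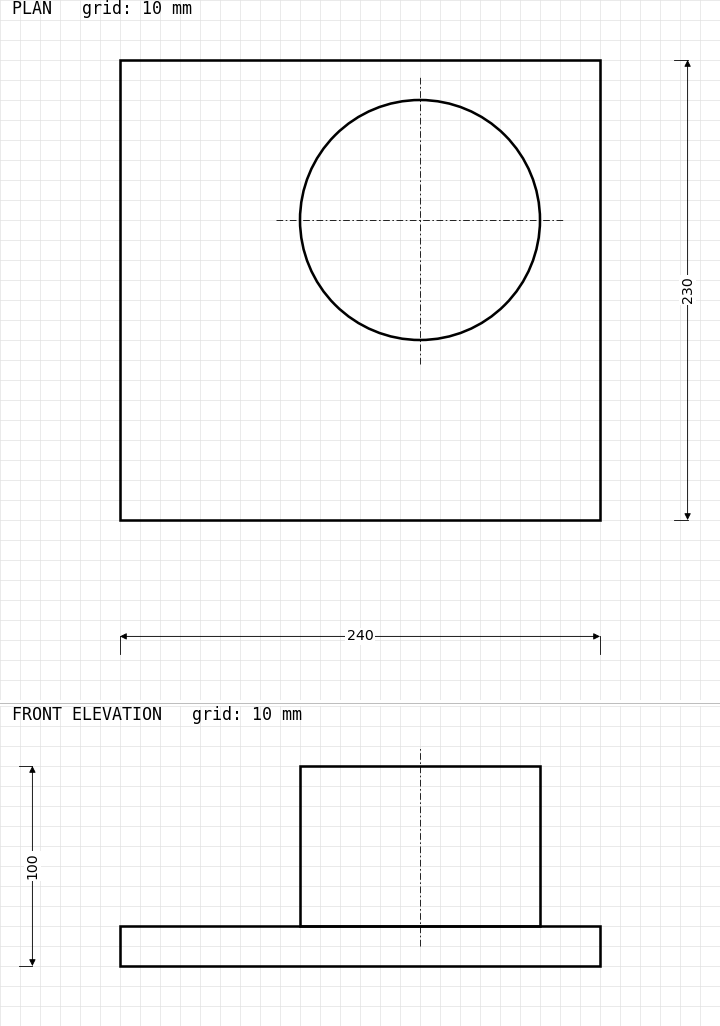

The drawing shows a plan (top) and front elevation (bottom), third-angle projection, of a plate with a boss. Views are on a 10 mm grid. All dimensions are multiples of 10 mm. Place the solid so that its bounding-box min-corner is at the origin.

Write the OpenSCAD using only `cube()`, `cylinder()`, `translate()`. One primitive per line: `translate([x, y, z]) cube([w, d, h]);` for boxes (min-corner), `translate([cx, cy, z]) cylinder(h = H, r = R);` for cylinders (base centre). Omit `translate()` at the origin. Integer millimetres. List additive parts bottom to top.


cube([240, 230, 20]);
translate([150, 150, 20]) cylinder(h = 80, r = 60);


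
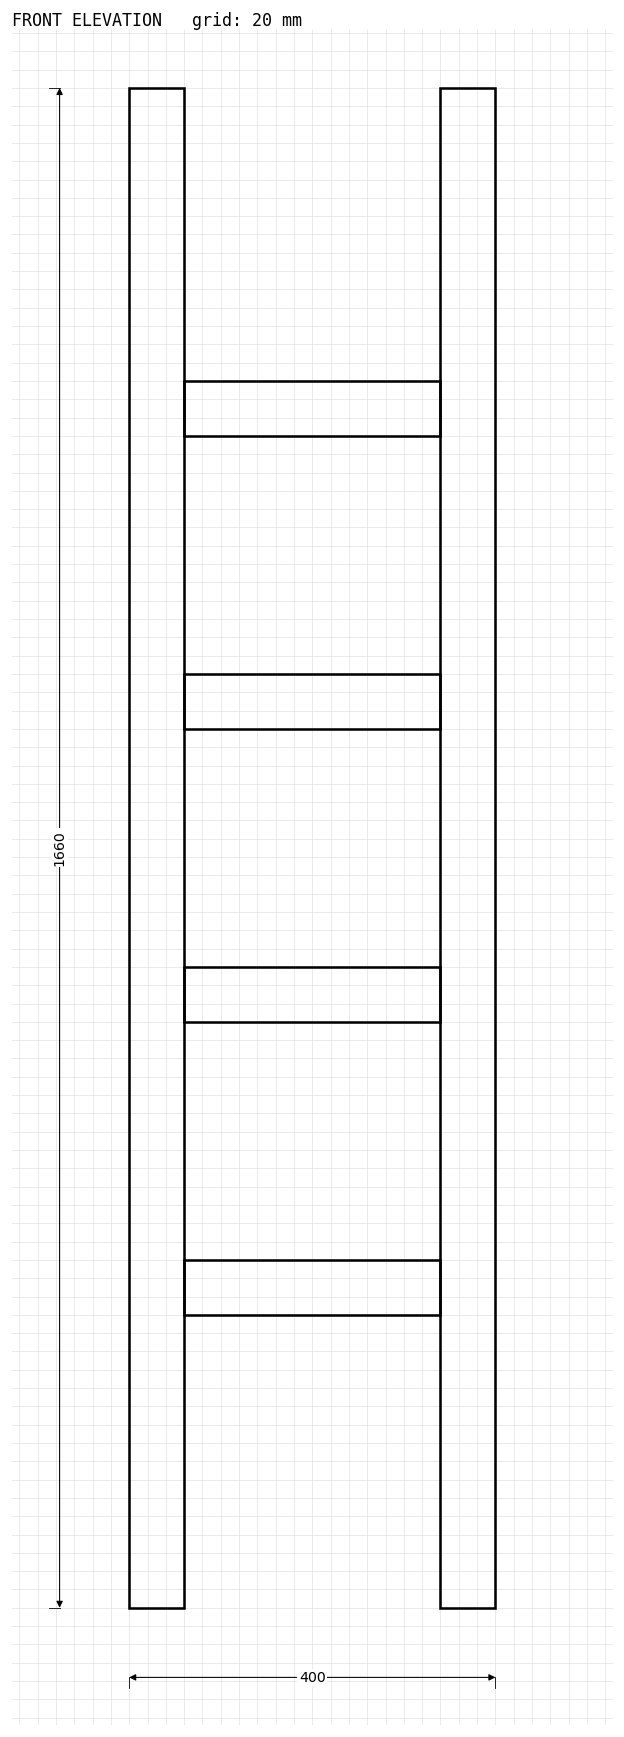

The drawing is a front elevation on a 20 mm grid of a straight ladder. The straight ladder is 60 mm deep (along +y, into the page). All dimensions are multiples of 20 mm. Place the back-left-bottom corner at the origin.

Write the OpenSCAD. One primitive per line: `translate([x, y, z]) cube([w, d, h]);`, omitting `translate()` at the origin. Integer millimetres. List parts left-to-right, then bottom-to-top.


cube([60, 60, 1660]);
translate([60, 0, 320]) cube([280, 60, 60]);
translate([60, 0, 640]) cube([280, 60, 60]);
translate([60, 0, 960]) cube([280, 60, 60]);
translate([60, 0, 1280]) cube([280, 60, 60]);
translate([340, 0, 0]) cube([60, 60, 1660]);


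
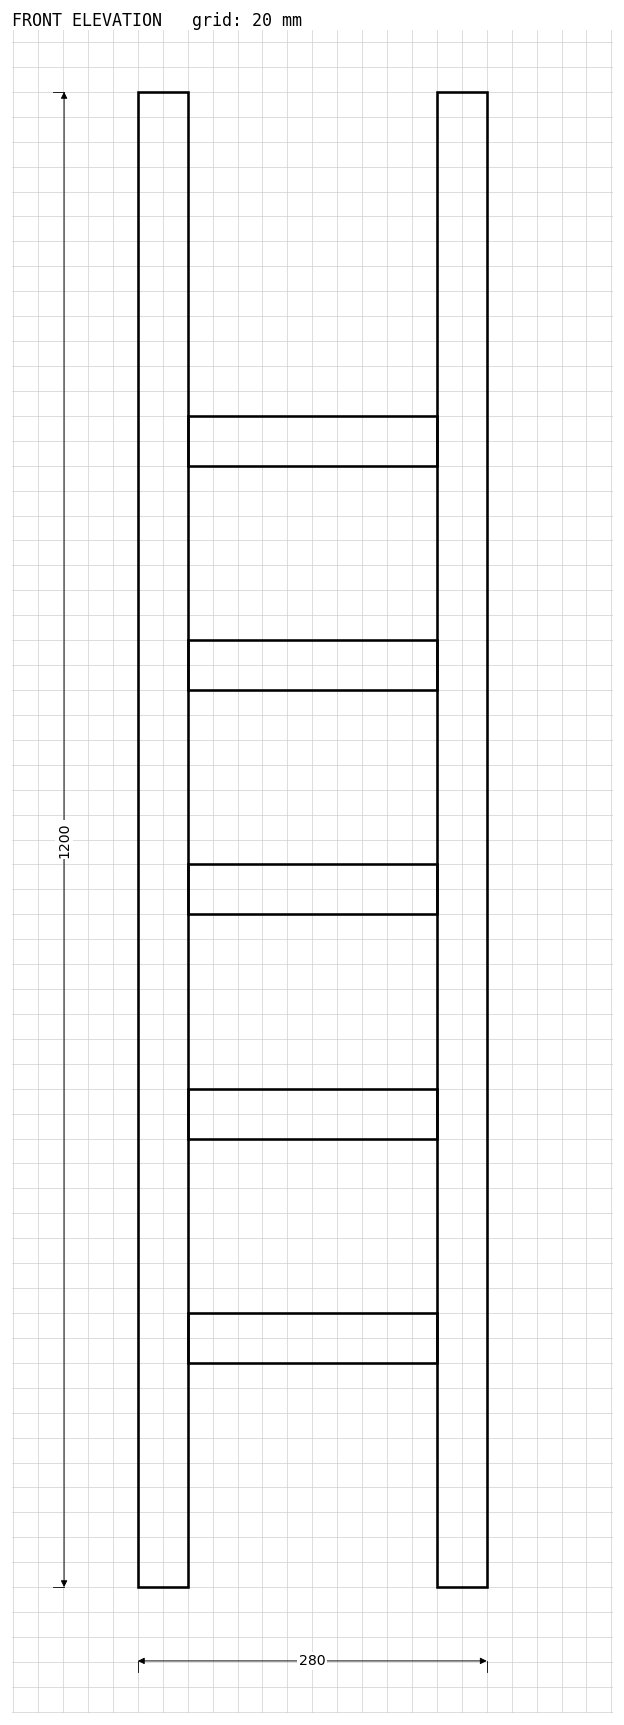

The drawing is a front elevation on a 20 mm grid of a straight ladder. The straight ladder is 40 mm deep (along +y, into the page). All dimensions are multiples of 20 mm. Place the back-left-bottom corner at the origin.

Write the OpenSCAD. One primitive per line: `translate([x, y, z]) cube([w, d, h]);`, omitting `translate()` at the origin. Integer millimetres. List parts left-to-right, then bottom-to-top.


cube([40, 40, 1200]);
translate([40, 0, 180]) cube([200, 40, 40]);
translate([40, 0, 360]) cube([200, 40, 40]);
translate([40, 0, 540]) cube([200, 40, 40]);
translate([40, 0, 720]) cube([200, 40, 40]);
translate([40, 0, 900]) cube([200, 40, 40]);
translate([240, 0, 0]) cube([40, 40, 1200]);
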